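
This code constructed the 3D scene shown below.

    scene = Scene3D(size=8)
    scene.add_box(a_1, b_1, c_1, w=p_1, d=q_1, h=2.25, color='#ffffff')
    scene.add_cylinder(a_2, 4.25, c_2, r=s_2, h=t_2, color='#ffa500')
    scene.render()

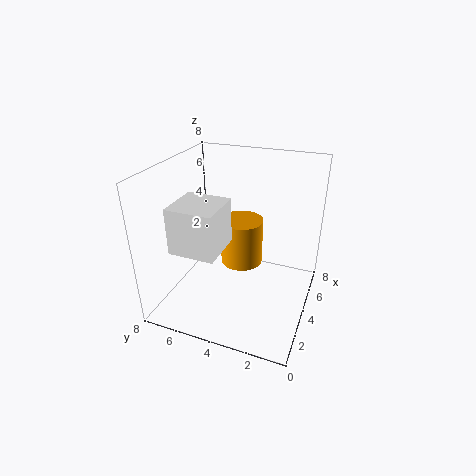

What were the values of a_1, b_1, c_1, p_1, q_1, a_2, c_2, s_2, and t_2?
a_1 = 0.25, b_1 = 3.75, c_1 = 4.75, p_1 = 2.25, q_1 = 2.25, a_2 = 5.25, c_2 = 1.75, s_2 = 1.25, t_2 = 2.75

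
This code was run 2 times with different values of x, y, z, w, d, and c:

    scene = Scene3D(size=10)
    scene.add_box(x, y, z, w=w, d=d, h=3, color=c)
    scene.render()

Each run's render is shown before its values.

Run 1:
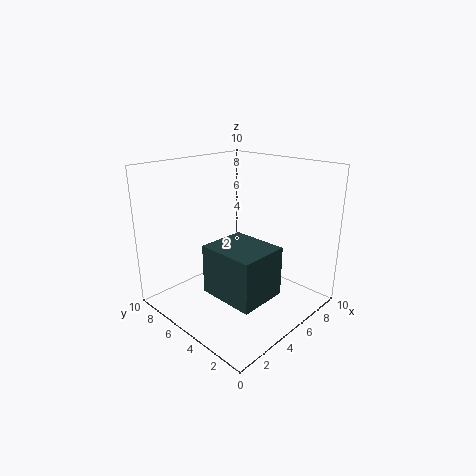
x = 1
y = 0.5
z = 3
w = 3
d = 3.5
c = 'darkslategray'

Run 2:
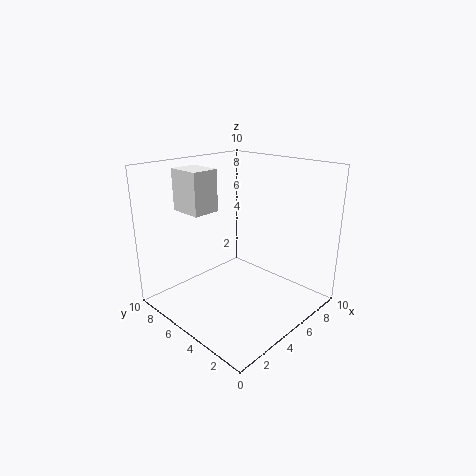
x = 3
y = 7
z = 6.5
w = 2
d = 2.5
c = 'white'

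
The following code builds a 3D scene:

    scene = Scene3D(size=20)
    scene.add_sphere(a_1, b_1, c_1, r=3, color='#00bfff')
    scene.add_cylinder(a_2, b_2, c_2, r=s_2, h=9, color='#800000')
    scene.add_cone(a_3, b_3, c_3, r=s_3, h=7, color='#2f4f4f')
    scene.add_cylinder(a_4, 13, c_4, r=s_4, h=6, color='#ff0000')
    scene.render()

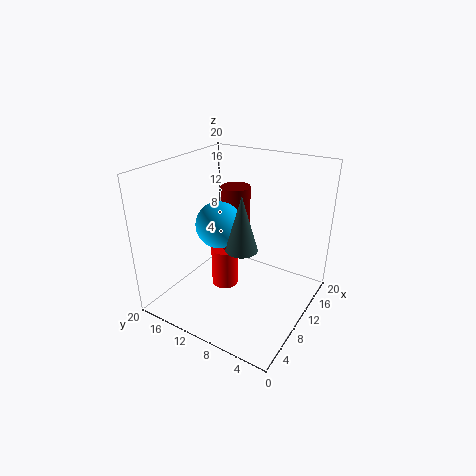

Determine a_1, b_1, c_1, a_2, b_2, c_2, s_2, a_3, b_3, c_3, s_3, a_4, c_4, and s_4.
a_1 = 7; b_1 = 11; c_1 = 13; a_2 = 11; b_2 = 11; c_2 = 8; s_2 = 2; a_3 = 6; b_3 = 7; c_3 = 11; s_3 = 2; a_4 = 11; c_4 = 1; s_4 = 2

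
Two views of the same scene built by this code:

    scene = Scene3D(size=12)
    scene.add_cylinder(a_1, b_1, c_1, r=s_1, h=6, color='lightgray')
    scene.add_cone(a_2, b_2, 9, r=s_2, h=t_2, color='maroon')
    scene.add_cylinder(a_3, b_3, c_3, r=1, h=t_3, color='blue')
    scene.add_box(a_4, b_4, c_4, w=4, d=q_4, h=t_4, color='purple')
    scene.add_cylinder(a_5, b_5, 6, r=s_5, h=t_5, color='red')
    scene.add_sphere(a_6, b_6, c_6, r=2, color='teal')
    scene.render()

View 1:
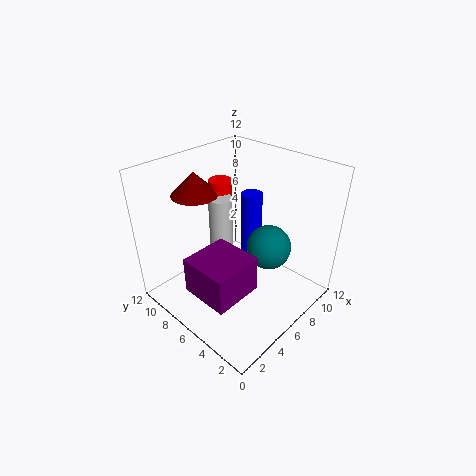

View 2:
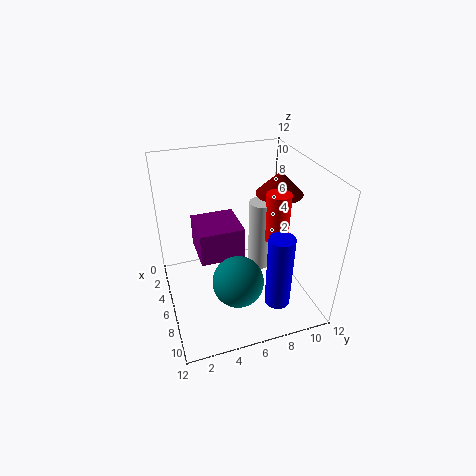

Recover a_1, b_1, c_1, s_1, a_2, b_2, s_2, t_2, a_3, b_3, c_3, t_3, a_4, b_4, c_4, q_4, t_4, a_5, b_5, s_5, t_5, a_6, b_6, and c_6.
a_1 = 6
b_1 = 8
c_1 = 3
s_1 = 1
a_2 = 5
b_2 = 10
s_2 = 2
t_2 = 2
a_3 = 10
b_3 = 8
c_3 = 2
t_3 = 6
a_4 = 1
b_4 = 3
c_4 = 3
q_4 = 4
t_4 = 3
a_5 = 7
b_5 = 9
s_5 = 1
t_5 = 4
a_6 = 9
b_6 = 5
c_6 = 4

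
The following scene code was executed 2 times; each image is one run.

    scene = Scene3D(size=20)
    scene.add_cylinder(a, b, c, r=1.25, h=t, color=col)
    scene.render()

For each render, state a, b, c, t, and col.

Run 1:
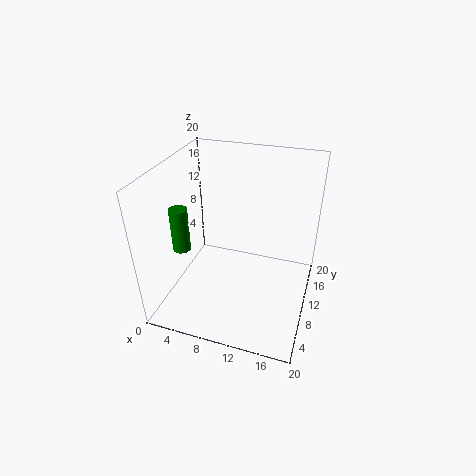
a = 2.5
b = 7.5
c = 8.25
t = 6.25
col = 'green'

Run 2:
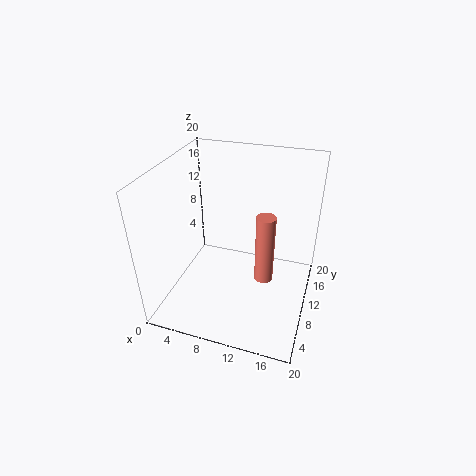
a = 14.25
b = 8.25
c = 5.5
t = 9.5
col = 'salmon'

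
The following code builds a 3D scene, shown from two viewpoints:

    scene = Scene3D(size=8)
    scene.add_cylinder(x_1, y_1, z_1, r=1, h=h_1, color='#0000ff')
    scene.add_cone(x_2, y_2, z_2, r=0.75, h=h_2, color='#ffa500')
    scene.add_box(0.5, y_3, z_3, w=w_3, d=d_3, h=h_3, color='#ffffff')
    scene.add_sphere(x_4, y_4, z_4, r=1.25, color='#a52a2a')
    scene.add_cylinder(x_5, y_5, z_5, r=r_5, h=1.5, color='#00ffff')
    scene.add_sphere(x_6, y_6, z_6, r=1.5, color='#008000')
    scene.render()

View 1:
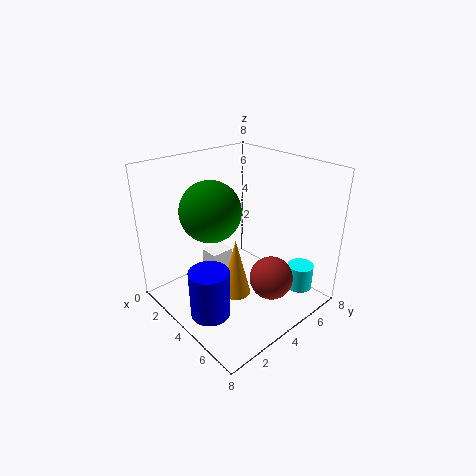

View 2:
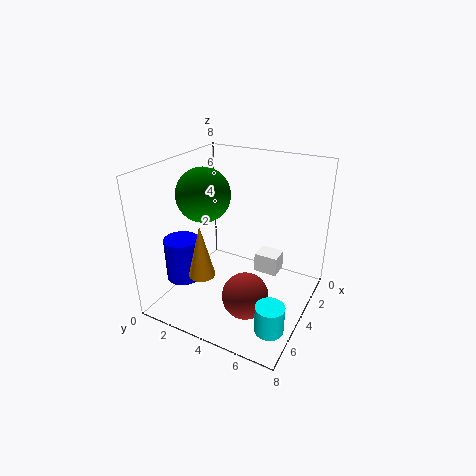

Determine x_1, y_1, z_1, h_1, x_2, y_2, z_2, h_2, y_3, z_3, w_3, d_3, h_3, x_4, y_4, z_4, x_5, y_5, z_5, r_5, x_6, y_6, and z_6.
x_1 = 5.25; y_1 = 1; z_1 = 1.25; h_1 = 2.5; x_2 = 5.5; y_2 = 2.5; z_2 = 2; h_2 = 3; y_3 = 4; z_3 = 0.5; w_3 = 1.25; d_3 = 1.5; h_3 = 1.25; x_4 = 5.5; y_4 = 5.25; z_4 = 1.5; x_5 = 6.25; y_5 = 7; z_5 = 0.5; r_5 = 0.75; x_6 = 4.25; y_6 = 2; z_6 = 6.25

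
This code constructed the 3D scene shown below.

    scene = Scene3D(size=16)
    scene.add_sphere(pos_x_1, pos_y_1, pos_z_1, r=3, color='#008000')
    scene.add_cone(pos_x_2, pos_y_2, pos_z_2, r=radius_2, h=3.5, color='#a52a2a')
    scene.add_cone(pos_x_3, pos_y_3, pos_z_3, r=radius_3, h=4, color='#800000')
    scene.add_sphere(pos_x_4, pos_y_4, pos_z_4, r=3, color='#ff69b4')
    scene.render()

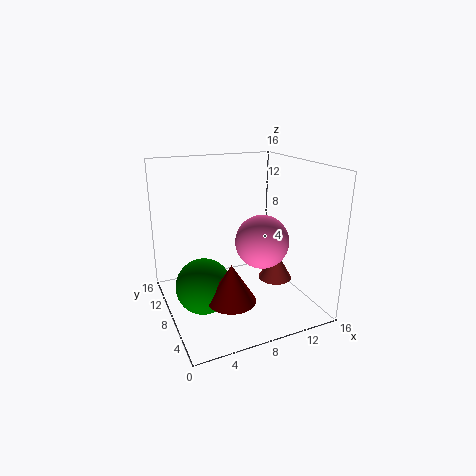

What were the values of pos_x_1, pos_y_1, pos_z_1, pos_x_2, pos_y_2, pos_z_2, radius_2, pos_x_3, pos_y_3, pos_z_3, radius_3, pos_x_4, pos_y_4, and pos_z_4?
pos_x_1 = 3.5
pos_y_1 = 7
pos_z_1 = 3.5
pos_x_2 = 13
pos_y_2 = 8
pos_z_2 = 2
radius_2 = 2
pos_x_3 = 5.5
pos_y_3 = 4
pos_z_3 = 3
radius_3 = 2.5
pos_x_4 = 10.5
pos_y_4 = 7
pos_z_4 = 7.5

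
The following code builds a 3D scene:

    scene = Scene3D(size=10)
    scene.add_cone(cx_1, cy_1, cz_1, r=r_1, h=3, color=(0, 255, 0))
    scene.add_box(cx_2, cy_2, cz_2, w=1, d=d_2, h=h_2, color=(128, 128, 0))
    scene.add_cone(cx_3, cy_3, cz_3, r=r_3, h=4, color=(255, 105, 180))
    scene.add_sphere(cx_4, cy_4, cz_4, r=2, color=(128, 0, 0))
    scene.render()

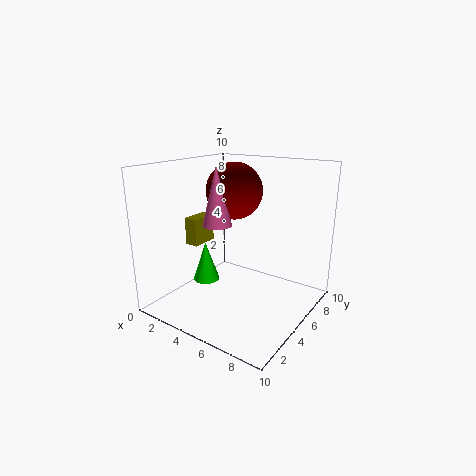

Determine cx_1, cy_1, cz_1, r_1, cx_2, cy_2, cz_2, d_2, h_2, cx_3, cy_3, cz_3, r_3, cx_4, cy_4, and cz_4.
cx_1 = 2, cy_1 = 5, cz_1 = 1, r_1 = 1, cx_2 = 1, cy_2 = 4, cz_2 = 4, d_2 = 2, h_2 = 2, cx_3 = 4, cy_3 = 4, cz_3 = 6, r_3 = 1, cx_4 = 4, cy_4 = 6, cz_4 = 8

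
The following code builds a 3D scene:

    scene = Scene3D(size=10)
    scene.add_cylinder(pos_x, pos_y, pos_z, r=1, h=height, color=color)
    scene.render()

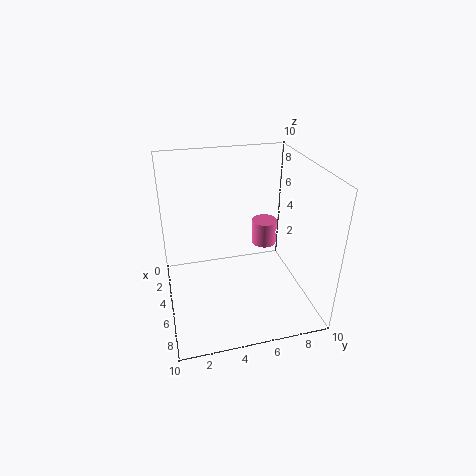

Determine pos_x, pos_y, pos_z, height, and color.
pos_x = 2; pos_y = 8; pos_z = 2.5; height = 2; color = 'hotpink'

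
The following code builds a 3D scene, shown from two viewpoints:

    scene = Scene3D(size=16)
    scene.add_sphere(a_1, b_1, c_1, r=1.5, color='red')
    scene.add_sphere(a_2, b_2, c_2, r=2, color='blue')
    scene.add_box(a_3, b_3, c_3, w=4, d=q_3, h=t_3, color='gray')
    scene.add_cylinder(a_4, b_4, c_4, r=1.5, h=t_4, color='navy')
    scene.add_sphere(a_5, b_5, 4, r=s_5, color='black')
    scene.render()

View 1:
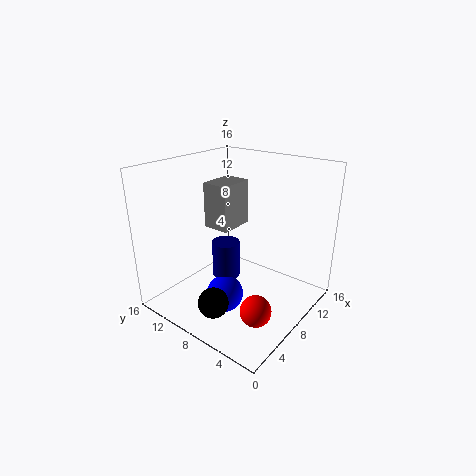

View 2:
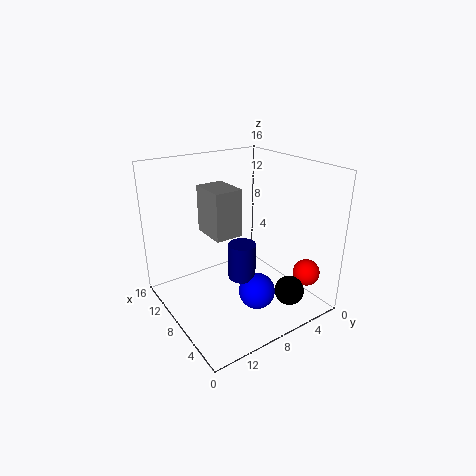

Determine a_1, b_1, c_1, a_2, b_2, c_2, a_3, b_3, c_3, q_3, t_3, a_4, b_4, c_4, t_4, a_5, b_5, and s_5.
a_1 = 3; b_1 = 2; c_1 = 4; a_2 = 5; b_2 = 7.5; c_2 = 2.5; a_3 = 6.5; b_3 = 8.5; c_3 = 9; q_3 = 3; t_3 = 5; a_4 = 6.5; b_4 = 8.5; c_4 = 4; t_4 = 4; a_5 = 1.5; b_5 = 6; s_5 = 1.5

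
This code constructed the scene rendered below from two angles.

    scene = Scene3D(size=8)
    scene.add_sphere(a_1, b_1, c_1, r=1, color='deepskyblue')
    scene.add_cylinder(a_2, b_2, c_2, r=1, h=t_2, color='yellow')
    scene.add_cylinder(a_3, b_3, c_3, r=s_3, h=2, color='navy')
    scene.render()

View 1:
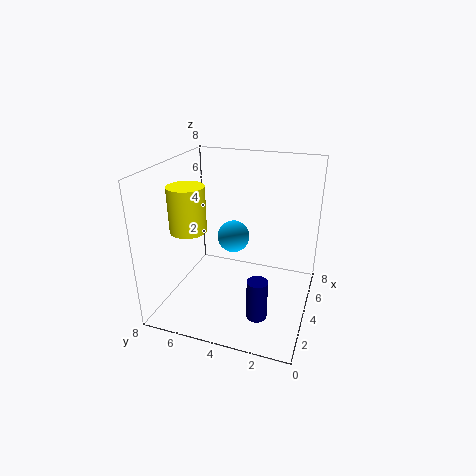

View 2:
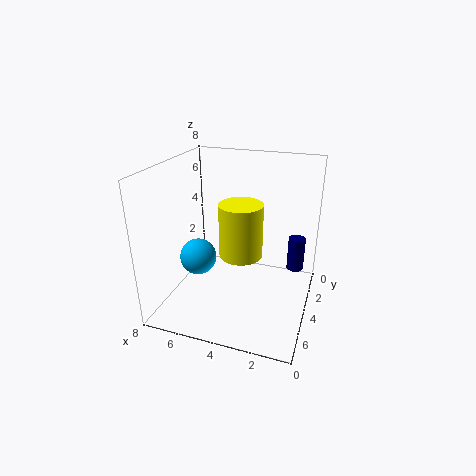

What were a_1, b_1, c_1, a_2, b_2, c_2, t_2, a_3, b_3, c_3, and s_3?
a_1 = 6
b_1 = 5
c_1 = 3
a_2 = 3
b_2 = 6.5
c_2 = 4.5
t_2 = 2.5
a_3 = 1
b_3 = 2
c_3 = 1.5
s_3 = 0.5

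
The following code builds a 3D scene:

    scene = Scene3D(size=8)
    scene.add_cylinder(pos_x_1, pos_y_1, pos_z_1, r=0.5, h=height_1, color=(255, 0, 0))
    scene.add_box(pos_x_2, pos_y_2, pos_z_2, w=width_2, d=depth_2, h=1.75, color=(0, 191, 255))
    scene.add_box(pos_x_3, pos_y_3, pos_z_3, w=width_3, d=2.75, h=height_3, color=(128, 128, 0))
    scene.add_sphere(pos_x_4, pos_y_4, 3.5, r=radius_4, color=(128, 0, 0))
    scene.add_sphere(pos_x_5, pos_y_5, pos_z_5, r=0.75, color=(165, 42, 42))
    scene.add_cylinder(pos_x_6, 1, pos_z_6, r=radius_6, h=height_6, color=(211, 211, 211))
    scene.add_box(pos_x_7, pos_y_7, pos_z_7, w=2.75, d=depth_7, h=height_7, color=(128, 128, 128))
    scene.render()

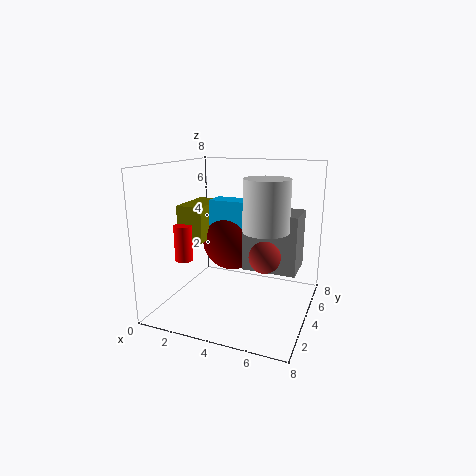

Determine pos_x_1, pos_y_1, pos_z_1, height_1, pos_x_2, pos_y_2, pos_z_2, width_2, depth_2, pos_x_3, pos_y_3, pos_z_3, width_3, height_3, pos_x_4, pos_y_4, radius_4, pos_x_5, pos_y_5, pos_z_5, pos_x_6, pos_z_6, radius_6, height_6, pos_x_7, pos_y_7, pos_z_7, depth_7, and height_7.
pos_x_1 = 1.25; pos_y_1 = 2.75; pos_z_1 = 2.75; height_1 = 2; pos_x_2 = 2.25; pos_y_2 = 4; pos_z_2 = 4.25; width_2 = 2.5; depth_2 = 1.25; pos_x_3 = 0.75; pos_y_3 = 3; pos_z_3 = 3.75; width_3 = 1.5; height_3 = 2; pos_x_4 = 3.25; pos_y_4 = 5; radius_4 = 1.75; pos_x_5 = 6.25; pos_y_5 = 1.75; pos_z_5 = 4; pos_x_6 = 6.5; pos_z_6 = 5.5; radius_6 = 1; height_6 = 2.25; pos_x_7 = 4.75; pos_y_7 = 2.75; pos_z_7 = 2.75; depth_7 = 2; height_7 = 3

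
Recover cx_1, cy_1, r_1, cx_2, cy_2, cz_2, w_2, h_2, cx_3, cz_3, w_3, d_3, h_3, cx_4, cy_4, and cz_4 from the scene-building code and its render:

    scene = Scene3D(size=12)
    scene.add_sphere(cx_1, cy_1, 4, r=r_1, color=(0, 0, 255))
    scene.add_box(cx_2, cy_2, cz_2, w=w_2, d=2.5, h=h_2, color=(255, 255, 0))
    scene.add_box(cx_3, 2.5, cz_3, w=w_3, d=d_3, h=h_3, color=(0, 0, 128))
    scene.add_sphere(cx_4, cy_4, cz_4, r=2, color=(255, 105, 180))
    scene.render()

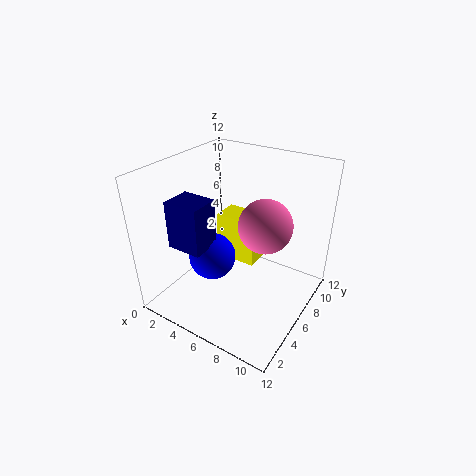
cx_1 = 4, cy_1 = 5, r_1 = 2, cx_2 = 2, cy_2 = 8.5, cz_2 = 1.5, w_2 = 4, h_2 = 4.5, cx_3 = 1.5, cz_3 = 5.5, w_3 = 3, d_3 = 2.5, h_3 = 4, cx_4 = 9, cy_4 = 5, cz_4 = 8.5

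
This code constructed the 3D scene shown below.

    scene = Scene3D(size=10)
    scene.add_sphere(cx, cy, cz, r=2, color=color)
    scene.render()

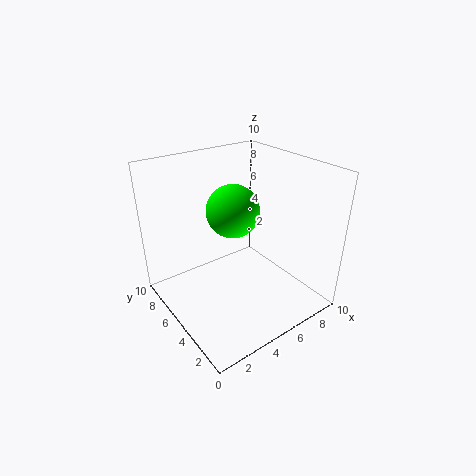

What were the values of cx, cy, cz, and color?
cx = 6
cy = 7
cz = 6
color = 'lime'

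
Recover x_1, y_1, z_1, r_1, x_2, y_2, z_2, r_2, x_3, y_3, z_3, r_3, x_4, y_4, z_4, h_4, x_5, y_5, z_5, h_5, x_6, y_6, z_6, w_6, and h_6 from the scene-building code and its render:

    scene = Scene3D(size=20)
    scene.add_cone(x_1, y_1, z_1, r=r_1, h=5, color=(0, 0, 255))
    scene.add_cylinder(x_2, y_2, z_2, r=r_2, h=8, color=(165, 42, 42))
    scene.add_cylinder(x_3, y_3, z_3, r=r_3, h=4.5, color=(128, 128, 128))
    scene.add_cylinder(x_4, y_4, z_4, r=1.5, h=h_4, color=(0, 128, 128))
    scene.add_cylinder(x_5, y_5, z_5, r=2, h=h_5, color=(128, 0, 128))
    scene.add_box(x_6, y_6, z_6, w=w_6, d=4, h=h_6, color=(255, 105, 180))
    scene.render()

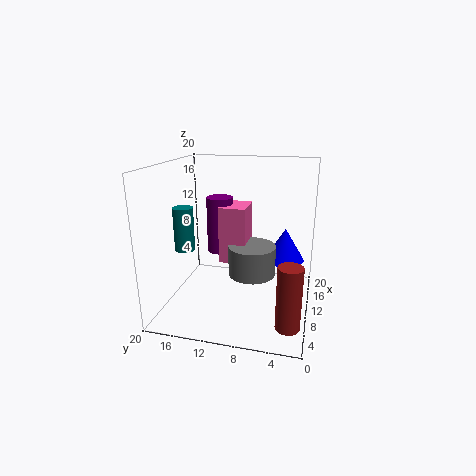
x_1 = 15.5, y_1 = 4, z_1 = 5, r_1 = 3, x_2 = 2.5, y_2 = 2, z_2 = 2, r_2 = 1.5, x_3 = 12.5, y_3 = 8.5, z_3 = 3.5, r_3 = 3.5, x_4 = 11, y_4 = 18.5, z_4 = 7, h_4 = 6.5, x_5 = 14.5, y_5 = 14, z_5 = 6, h_5 = 8.5, x_6 = 12, y_6 = 9.5, z_6 = 5, w_6 = 5, h_6 = 8.5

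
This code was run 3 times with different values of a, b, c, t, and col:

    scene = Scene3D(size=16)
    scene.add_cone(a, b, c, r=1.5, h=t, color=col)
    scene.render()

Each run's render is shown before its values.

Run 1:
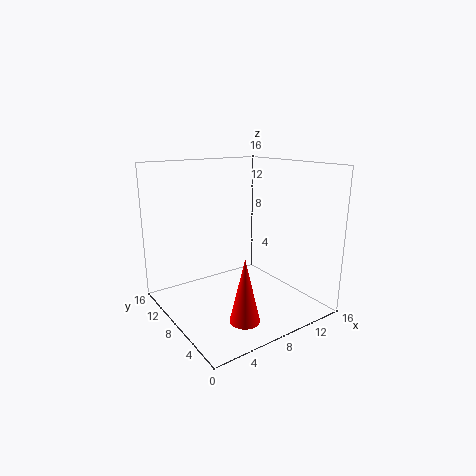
a = 5
b = 2.5
c = 1.5
t = 6.5
col = 'red'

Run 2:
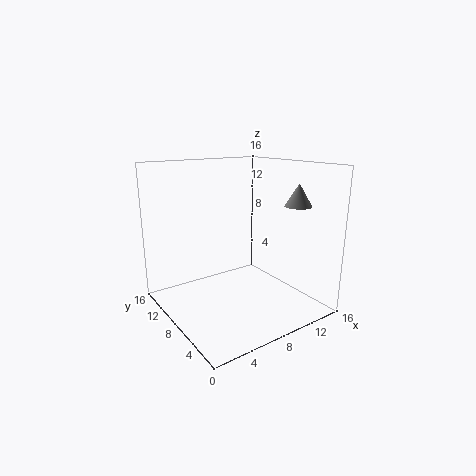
a = 13.5
b = 4.5
c = 11.5
t = 2.5
col = 'gray'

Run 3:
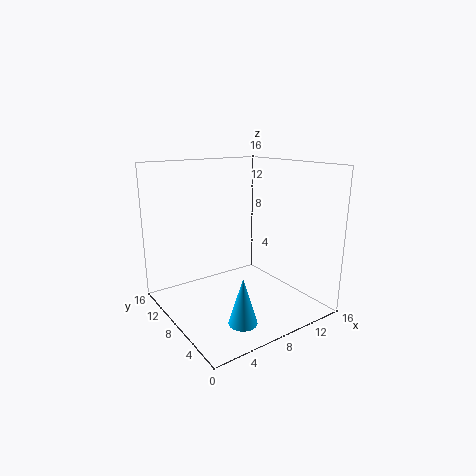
a = 5.5
b = 3.5
c = 0.5
t = 5
col = 'deepskyblue'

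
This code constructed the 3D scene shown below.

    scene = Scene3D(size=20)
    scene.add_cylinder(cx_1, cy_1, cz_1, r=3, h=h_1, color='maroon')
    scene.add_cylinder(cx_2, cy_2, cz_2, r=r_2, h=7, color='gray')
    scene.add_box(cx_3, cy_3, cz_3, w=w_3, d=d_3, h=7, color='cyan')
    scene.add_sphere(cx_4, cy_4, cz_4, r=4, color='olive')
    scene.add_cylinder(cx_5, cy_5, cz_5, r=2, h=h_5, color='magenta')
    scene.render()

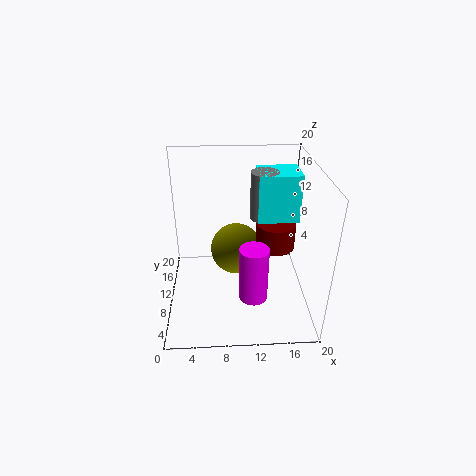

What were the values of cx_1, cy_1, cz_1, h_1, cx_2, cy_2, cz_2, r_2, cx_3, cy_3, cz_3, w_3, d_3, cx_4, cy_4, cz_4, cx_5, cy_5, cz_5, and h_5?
cx_1 = 16; cy_1 = 14; cz_1 = 6; h_1 = 4; cx_2 = 14; cy_2 = 14; cz_2 = 11; r_2 = 2; cx_3 = 13; cy_3 = 12; cz_3 = 11; w_3 = 6; d_3 = 5; cx_4 = 10; cy_4 = 15; cz_4 = 5; cx_5 = 12; cy_5 = 7; cz_5 = 2; h_5 = 8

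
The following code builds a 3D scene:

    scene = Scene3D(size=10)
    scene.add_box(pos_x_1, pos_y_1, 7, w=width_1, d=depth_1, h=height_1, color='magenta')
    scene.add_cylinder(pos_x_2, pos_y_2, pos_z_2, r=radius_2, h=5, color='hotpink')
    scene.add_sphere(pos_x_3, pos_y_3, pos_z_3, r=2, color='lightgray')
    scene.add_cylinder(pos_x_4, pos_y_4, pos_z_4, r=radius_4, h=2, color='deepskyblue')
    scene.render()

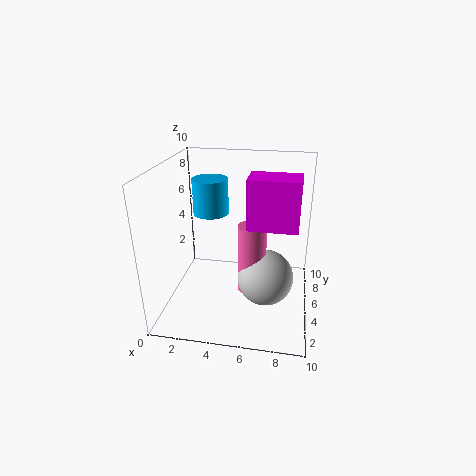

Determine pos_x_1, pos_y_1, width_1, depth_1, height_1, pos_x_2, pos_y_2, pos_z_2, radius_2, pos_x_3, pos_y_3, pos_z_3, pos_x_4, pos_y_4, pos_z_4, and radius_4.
pos_x_1 = 6
pos_y_1 = 2
width_1 = 3
depth_1 = 2
height_1 = 3
pos_x_2 = 6
pos_y_2 = 5
pos_z_2 = 1
radius_2 = 1
pos_x_3 = 7
pos_y_3 = 5
pos_z_3 = 2
pos_x_4 = 4
pos_y_4 = 2
pos_z_4 = 8
radius_4 = 1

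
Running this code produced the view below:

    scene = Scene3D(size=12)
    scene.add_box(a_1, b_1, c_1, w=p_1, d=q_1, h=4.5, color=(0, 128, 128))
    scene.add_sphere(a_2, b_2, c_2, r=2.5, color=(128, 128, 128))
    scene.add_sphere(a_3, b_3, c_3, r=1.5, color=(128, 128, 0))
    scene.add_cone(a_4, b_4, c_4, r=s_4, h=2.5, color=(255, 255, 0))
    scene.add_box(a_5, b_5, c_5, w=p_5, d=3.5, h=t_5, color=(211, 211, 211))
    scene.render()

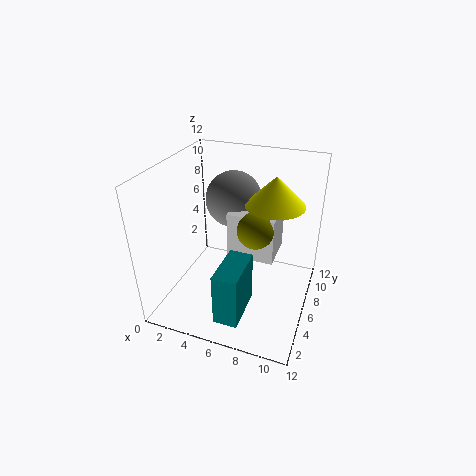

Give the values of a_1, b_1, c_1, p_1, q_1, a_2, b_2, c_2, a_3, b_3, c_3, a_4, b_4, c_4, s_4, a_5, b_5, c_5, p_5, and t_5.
a_1 = 5.5, b_1 = 1.5, c_1 = 0.5, p_1 = 2, q_1 = 4, a_2 = 4.5, b_2 = 9, c_2 = 8, a_3 = 7.5, b_3 = 6, c_3 = 7, a_4 = 8.5, b_4 = 8, c_4 = 8.5, s_4 = 2.5, a_5 = 5, b_5 = 6, c_5 = 4, p_5 = 4, t_5 = 4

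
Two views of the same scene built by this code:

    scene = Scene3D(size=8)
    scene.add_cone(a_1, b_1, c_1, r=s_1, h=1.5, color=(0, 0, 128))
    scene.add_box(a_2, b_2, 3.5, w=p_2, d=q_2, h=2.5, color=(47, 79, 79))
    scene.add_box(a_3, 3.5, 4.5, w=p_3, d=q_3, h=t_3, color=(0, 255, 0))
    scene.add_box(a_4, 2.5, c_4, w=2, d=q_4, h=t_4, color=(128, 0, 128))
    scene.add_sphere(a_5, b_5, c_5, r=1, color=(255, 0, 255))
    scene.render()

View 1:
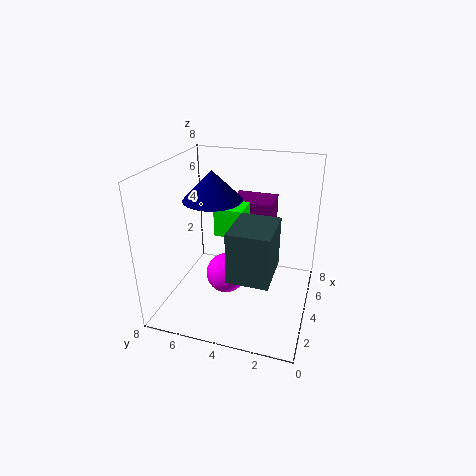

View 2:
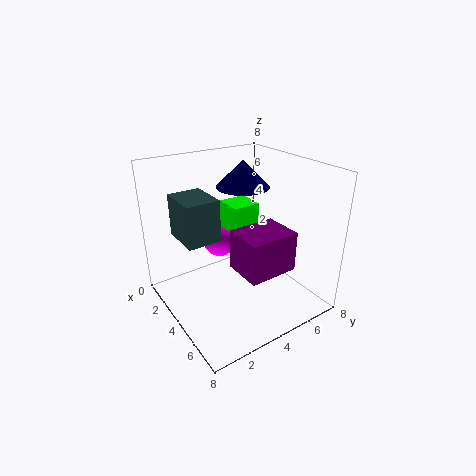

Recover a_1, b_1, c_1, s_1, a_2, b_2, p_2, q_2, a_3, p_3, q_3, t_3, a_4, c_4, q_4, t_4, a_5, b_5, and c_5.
a_1 = 3
b_1 = 5
c_1 = 6.5
s_1 = 1.5
a_2 = 0.5
b_2 = 1.5
p_2 = 2.5
q_2 = 2
a_3 = 3
p_3 = 1.5
q_3 = 1.5
t_3 = 1.5
a_4 = 5.5
c_4 = 3.5
q_4 = 2.5
t_4 = 2
a_5 = 2
b_5 = 4
c_5 = 3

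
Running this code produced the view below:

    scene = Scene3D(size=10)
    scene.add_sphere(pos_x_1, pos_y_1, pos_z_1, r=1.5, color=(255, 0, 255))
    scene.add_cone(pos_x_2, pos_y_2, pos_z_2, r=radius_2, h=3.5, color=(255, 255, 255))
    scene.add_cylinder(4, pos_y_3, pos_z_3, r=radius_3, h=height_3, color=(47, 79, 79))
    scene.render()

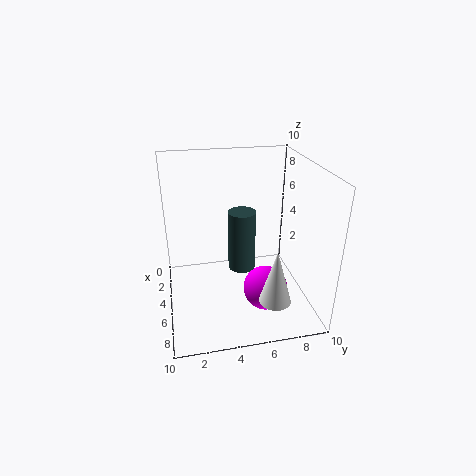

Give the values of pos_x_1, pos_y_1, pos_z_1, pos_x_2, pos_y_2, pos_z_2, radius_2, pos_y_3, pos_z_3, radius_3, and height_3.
pos_x_1 = 7; pos_y_1 = 6.5; pos_z_1 = 2; pos_x_2 = 9; pos_y_2 = 6.5; pos_z_2 = 2.5; radius_2 = 1; pos_y_3 = 5.5; pos_z_3 = 2; radius_3 = 1; height_3 = 4.5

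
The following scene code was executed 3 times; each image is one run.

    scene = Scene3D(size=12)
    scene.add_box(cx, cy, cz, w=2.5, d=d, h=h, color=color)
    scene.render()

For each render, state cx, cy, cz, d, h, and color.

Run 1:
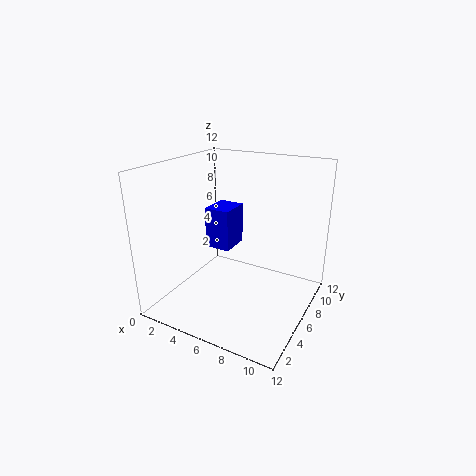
cx = 1
cy = 8.5
cz = 3
d = 3
h = 4
color = 'blue'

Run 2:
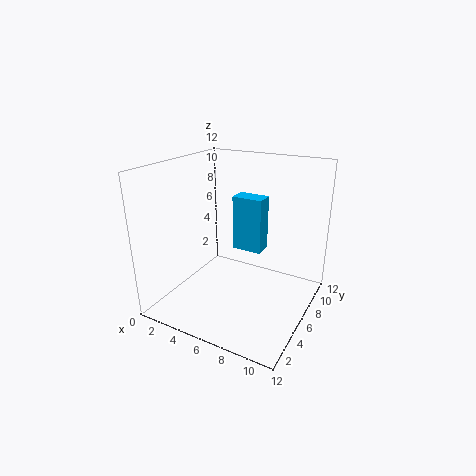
cx = 5.5
cy = 6
cz = 5
d = 1.5
h = 4.5
color = 'deepskyblue'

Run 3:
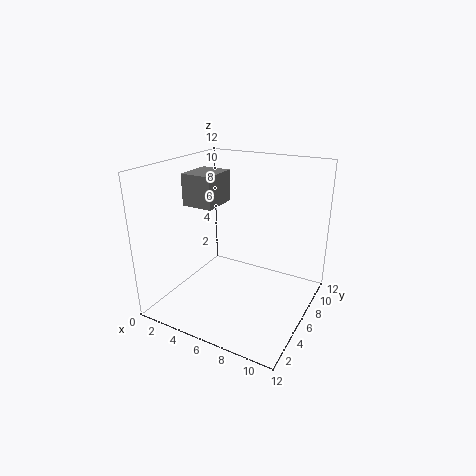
cx = 2.5
cy = 3.5
cz = 9
d = 3
h = 2.5
color = 'gray'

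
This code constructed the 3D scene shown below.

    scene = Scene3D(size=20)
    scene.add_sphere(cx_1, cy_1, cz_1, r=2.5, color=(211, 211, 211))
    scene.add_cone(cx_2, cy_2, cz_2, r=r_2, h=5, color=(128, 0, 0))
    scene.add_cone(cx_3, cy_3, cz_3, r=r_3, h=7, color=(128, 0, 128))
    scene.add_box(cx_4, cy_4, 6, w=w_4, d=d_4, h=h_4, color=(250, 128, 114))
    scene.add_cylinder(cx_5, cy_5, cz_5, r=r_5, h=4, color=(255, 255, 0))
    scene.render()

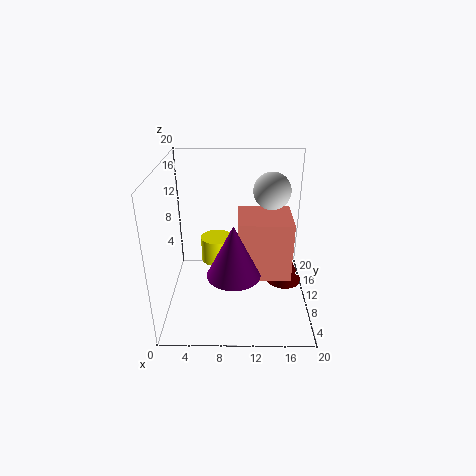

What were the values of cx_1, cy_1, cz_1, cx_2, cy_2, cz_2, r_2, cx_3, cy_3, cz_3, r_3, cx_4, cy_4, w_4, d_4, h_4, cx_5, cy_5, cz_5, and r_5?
cx_1 = 14.5, cy_1 = 11, cz_1 = 16.5, cx_2 = 16.5, cy_2 = 9, cz_2 = 4, r_2 = 2.5, cx_3 = 9.5, cy_3 = 5.5, cz_3 = 7, r_3 = 3.5, cx_4 = 10, cy_4 = 5.5, w_4 = 7, d_4 = 6.5, h_4 = 8, cx_5 = 6.5, cy_5 = 16, cz_5 = 3, r_5 = 2.5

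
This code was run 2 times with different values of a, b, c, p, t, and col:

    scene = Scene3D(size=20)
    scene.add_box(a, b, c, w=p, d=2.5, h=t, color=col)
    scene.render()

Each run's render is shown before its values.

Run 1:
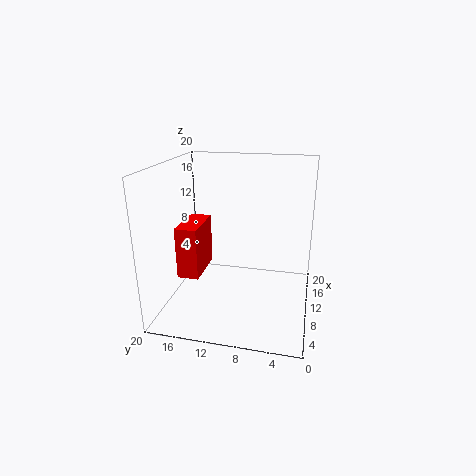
a = 0.5
b = 12.5
c = 8.5
p = 5.5
t = 6
col = 'red'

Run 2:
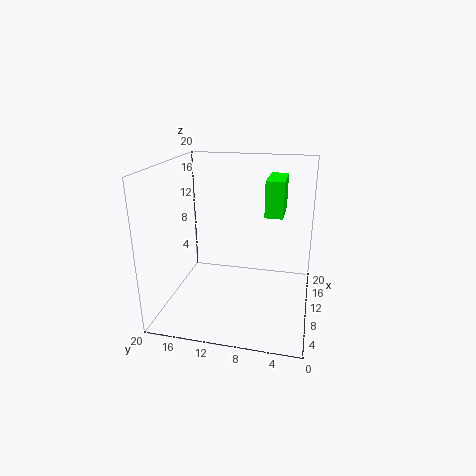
a = 10.5
b = 4
c = 13
p = 6
t = 5
col = 'lime'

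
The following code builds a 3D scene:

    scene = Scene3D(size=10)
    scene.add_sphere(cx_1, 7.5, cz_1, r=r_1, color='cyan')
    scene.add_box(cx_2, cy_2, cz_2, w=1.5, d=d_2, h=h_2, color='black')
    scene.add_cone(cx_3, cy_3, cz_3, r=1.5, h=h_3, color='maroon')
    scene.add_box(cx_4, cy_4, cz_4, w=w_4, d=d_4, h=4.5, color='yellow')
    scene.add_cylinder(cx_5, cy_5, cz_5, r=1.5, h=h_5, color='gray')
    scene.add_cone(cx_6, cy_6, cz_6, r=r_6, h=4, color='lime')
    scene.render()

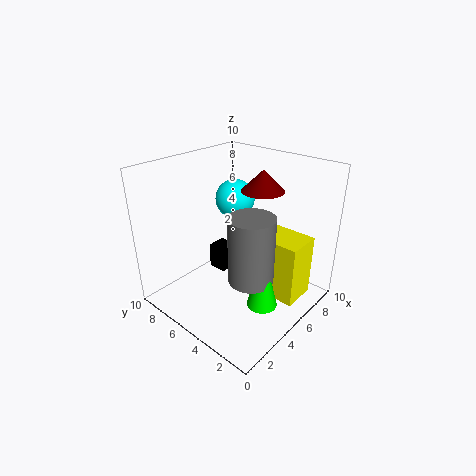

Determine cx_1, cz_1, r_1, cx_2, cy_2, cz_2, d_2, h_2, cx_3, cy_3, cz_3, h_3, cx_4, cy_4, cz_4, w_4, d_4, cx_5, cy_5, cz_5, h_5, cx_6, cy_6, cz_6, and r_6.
cx_1 = 7.5
cz_1 = 6.5
r_1 = 1.5
cx_2 = 6
cy_2 = 7.5
cz_2 = 0.5
d_2 = 1.5
h_2 = 2
cx_3 = 7
cy_3 = 4.5
cz_3 = 8
h_3 = 1.5
cx_4 = 6
cy_4 = 1
cz_4 = 0.5
w_4 = 2.5
d_4 = 3.5
cx_5 = 4
cy_5 = 3
cz_5 = 3
h_5 = 4.5
cx_6 = 4
cy_6 = 2
cz_6 = 1.5
r_6 = 1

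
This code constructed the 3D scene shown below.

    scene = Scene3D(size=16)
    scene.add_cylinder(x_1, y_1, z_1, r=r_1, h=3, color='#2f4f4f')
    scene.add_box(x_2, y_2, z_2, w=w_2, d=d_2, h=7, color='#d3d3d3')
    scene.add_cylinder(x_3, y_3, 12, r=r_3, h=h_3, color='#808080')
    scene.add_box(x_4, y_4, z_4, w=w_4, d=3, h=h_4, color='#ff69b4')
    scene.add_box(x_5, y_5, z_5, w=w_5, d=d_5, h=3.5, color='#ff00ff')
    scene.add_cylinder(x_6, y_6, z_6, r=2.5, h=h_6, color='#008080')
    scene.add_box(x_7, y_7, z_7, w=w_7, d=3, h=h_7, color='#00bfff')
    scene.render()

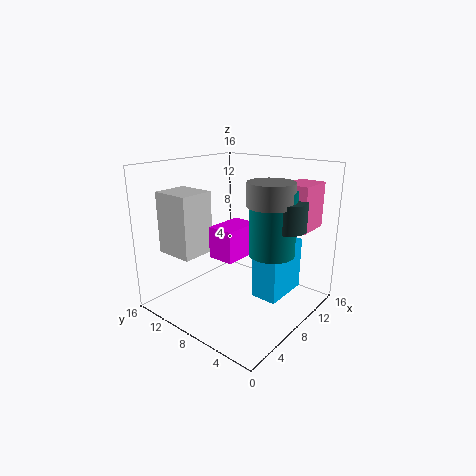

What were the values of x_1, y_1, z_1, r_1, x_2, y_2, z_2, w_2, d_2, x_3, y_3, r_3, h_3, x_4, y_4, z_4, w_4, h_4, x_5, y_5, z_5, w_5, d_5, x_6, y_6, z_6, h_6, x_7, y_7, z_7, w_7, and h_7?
x_1 = 10, y_1 = 3, z_1 = 9.5, r_1 = 2, x_2 = 3, y_2 = 11, z_2 = 6, w_2 = 4, d_2 = 4.5, x_3 = 9, y_3 = 4.5, r_3 = 2.5, h_3 = 2.5, x_4 = 11, y_4 = 1.5, z_4 = 9, w_4 = 4, h_4 = 5, x_5 = 5.5, y_5 = 7, z_5 = 6, w_5 = 4.5, d_5 = 3, x_6 = 9.5, y_6 = 4.5, z_6 = 6.5, h_6 = 7, x_7 = 8, y_7 = 3, z_7 = 1.5, w_7 = 5.5, h_7 = 6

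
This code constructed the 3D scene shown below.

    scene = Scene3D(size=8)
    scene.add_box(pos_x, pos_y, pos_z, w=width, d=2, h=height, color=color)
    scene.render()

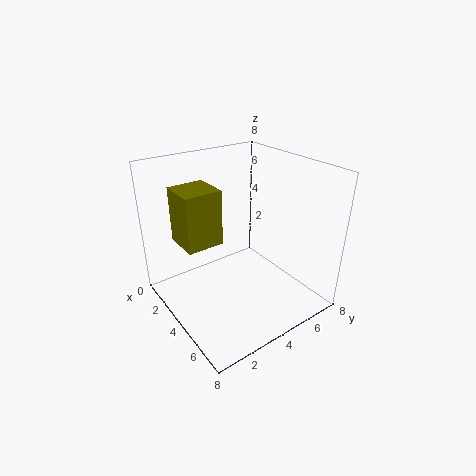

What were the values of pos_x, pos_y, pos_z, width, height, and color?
pos_x = 2; pos_y = 1; pos_z = 4; width = 2; height = 3; color = 'olive'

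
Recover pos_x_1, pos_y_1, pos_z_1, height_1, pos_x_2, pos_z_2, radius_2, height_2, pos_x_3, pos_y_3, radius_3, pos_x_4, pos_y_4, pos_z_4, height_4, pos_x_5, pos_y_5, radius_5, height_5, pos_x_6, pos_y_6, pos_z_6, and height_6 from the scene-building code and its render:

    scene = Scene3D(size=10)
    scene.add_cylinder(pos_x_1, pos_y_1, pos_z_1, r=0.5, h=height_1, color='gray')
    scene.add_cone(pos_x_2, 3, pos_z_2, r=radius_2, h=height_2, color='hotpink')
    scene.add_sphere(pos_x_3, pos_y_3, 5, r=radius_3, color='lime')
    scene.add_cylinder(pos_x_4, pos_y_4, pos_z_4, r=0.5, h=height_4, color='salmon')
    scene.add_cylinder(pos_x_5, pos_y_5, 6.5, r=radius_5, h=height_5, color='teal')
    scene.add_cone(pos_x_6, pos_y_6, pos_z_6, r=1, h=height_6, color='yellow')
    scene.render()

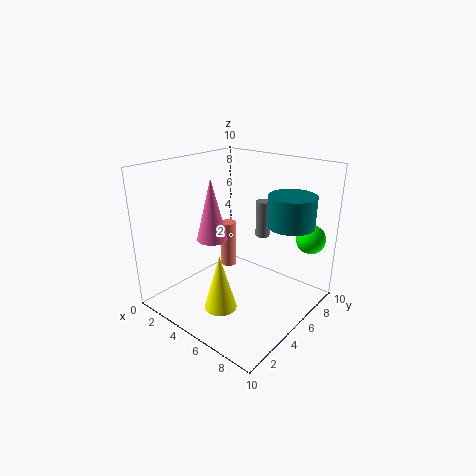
pos_x_1 = 6
pos_y_1 = 6.5
pos_z_1 = 5
height_1 = 2.5
pos_x_2 = 4.5
pos_z_2 = 5.5
radius_2 = 1
height_2 = 4
pos_x_3 = 9
pos_y_3 = 8
radius_3 = 1
pos_x_4 = 5
pos_y_4 = 4
pos_z_4 = 3.5
height_4 = 3
pos_x_5 = 8.5
pos_y_5 = 6
radius_5 = 1.5
height_5 = 2
pos_x_6 = 6.5
pos_y_6 = 1.5
pos_z_6 = 2
height_6 = 3.5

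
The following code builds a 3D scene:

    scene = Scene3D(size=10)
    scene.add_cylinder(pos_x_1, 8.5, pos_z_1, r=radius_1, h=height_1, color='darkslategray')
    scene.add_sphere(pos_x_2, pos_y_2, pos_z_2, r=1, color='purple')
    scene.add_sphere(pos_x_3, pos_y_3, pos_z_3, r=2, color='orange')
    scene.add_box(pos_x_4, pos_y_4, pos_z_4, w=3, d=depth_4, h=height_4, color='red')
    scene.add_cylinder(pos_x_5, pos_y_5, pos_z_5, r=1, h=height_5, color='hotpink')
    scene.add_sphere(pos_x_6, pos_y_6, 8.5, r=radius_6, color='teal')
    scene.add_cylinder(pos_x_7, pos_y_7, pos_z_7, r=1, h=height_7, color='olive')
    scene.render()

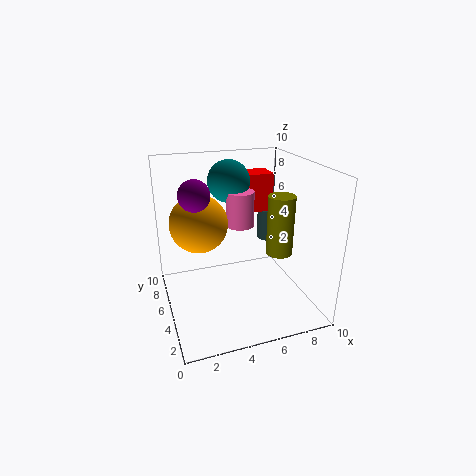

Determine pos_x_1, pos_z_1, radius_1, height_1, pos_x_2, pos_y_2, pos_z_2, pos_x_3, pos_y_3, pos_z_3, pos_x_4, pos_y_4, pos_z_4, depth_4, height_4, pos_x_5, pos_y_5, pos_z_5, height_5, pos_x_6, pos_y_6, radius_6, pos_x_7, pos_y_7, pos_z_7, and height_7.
pos_x_1 = 9, pos_z_1 = 3, radius_1 = 1, height_1 = 2.5, pos_x_2 = 2, pos_y_2 = 4.5, pos_z_2 = 8.5, pos_x_3 = 2.5, pos_y_3 = 6, pos_z_3 = 6, pos_x_4 = 6, pos_y_4 = 8, pos_z_4 = 5.5, depth_4 = 2, height_4 = 3, pos_x_5 = 5.5, pos_y_5 = 6, pos_z_5 = 5.5, height_5 = 2.5, pos_x_6 = 5, pos_y_6 = 7, radius_6 = 1.5, pos_x_7 = 8.5, pos_y_7 = 5.5, pos_z_7 = 3, height_7 = 4.5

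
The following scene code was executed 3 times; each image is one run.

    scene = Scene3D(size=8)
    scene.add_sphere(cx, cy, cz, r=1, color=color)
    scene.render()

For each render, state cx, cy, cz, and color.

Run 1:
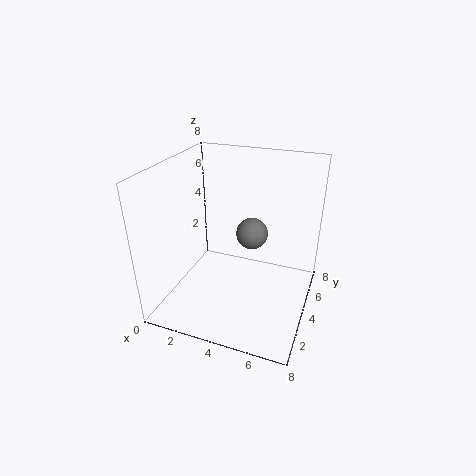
cx = 4, cy = 6.5, cz = 3, color = 'gray'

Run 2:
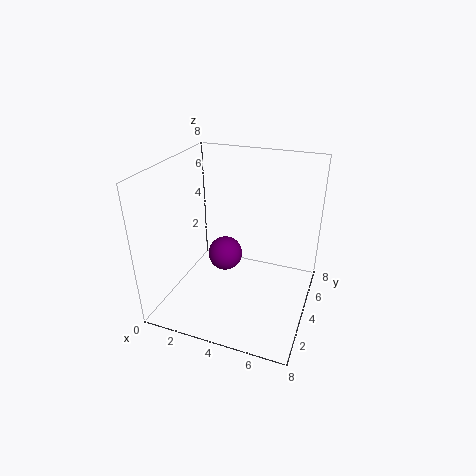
cx = 3, cy = 4.5, cz = 2.5, color = 'purple'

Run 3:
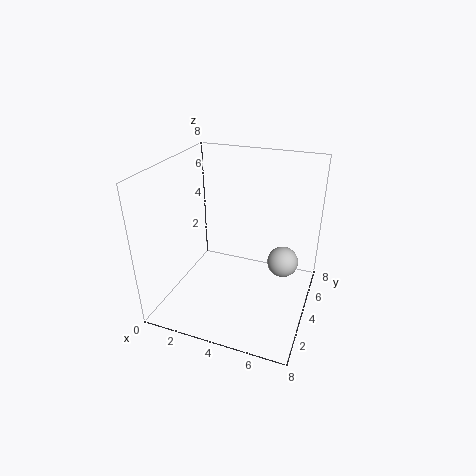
cx = 6, cy = 7, cz = 1, color = 'lightgray'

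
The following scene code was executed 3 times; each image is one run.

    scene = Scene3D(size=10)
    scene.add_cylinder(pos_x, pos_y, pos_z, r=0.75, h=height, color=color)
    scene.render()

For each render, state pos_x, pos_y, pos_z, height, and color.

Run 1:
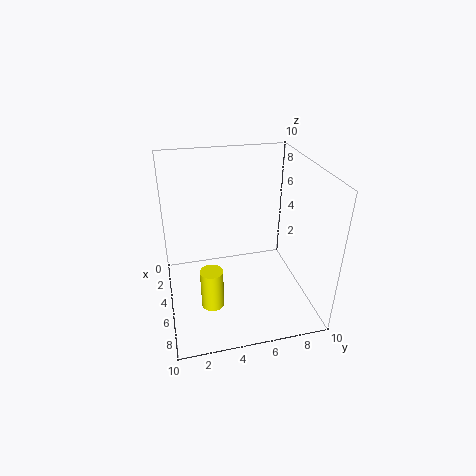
pos_x = 7, pos_y = 2.75, pos_z = 1.25, height = 2.75, color = 'yellow'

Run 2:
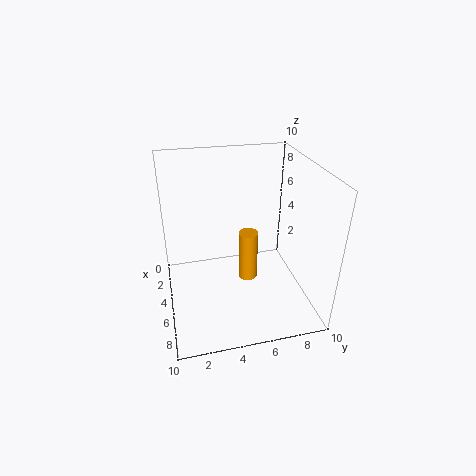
pos_x = 3.25, pos_y = 6.25, pos_z = 0.25, height = 4, color = 'orange'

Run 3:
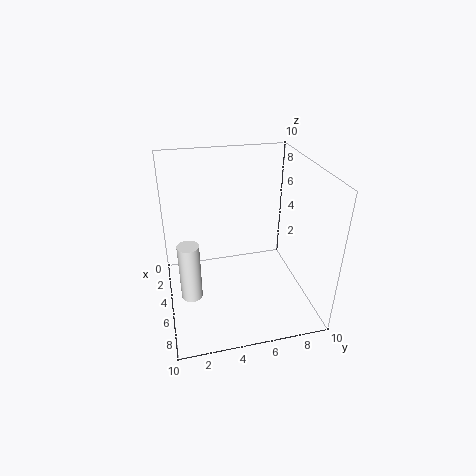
pos_x = 5.25, pos_y = 1.5, pos_z = 0.75, height = 4.25, color = 'white'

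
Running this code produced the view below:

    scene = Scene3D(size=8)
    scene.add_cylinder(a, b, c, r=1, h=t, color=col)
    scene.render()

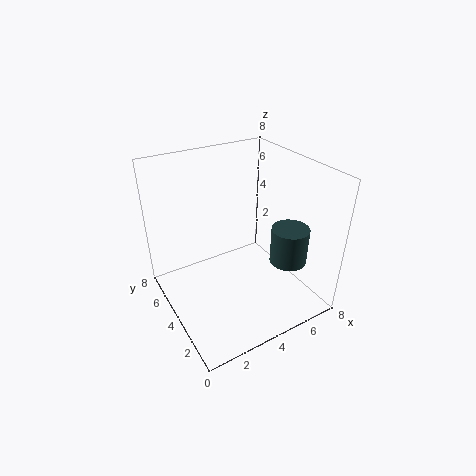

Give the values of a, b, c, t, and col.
a = 6; b = 2; c = 3; t = 2; col = 'darkslategray'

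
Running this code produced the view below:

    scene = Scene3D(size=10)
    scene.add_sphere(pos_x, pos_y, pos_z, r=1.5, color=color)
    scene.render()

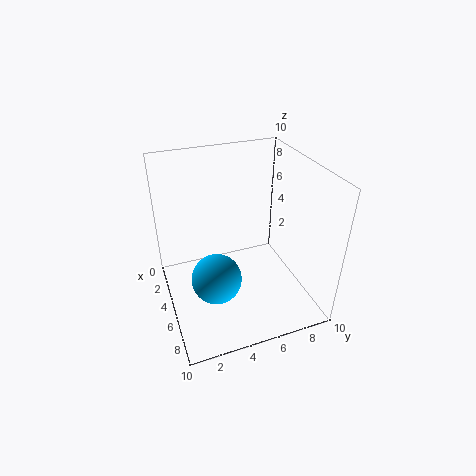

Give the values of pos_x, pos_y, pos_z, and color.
pos_x = 8
pos_y = 2.5
pos_z = 4.5
color = 'deepskyblue'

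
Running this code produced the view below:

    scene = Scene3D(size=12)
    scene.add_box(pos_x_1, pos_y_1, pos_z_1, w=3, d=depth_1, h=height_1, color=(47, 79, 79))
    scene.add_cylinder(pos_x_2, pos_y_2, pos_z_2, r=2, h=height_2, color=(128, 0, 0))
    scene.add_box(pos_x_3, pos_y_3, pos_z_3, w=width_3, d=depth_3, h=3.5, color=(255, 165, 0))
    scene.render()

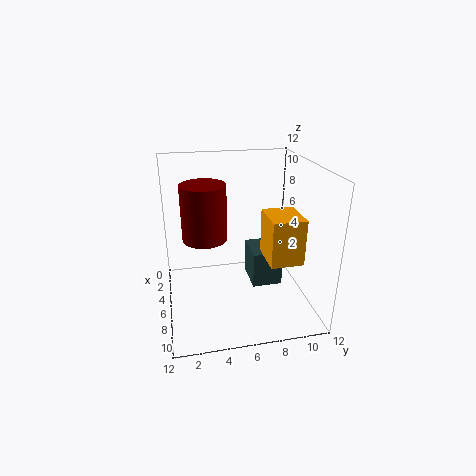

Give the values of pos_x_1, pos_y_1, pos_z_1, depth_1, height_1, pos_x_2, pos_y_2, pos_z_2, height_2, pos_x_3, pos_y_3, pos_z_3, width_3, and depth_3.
pos_x_1 = 4.5
pos_y_1 = 7
pos_z_1 = 2
depth_1 = 2.5
height_1 = 3
pos_x_2 = 3.5
pos_y_2 = 3.5
pos_z_2 = 5
height_2 = 5
pos_x_3 = 7.5
pos_y_3 = 7.5
pos_z_3 = 5.5
width_3 = 3
depth_3 = 2.5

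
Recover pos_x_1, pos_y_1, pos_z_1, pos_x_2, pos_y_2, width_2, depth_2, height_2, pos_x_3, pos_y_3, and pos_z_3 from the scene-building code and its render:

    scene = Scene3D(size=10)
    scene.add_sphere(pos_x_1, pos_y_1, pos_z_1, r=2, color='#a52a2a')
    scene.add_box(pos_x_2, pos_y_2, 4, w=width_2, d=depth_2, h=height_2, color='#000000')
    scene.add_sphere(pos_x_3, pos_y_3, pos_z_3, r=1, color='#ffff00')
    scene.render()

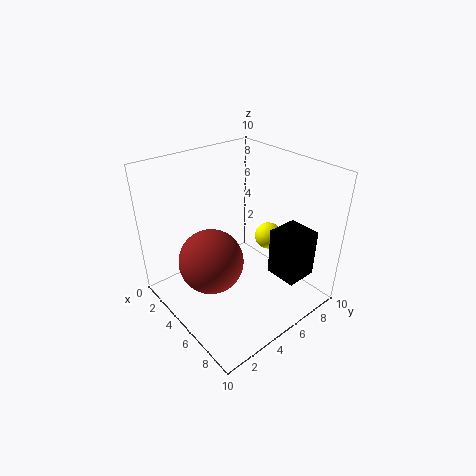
pos_x_1 = 6, pos_y_1 = 2, pos_z_1 = 5, pos_x_2 = 8, pos_y_2 = 5, width_2 = 2, depth_2 = 2, height_2 = 3, pos_x_3 = 5, pos_y_3 = 8, pos_z_3 = 4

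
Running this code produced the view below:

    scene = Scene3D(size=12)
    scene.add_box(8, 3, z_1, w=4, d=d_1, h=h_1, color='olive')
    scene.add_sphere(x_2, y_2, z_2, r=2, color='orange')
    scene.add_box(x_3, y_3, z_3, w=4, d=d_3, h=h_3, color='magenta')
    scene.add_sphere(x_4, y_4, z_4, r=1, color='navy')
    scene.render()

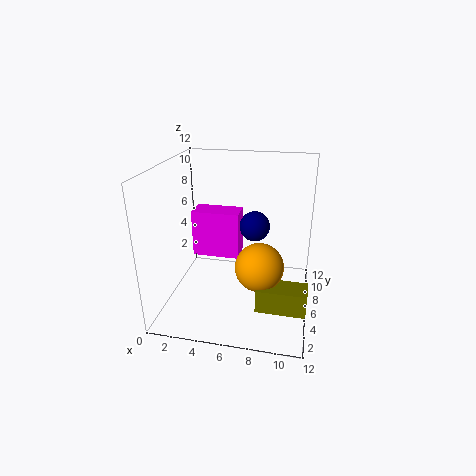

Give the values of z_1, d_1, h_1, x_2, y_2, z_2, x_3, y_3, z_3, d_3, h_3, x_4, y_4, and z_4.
z_1 = 1; d_1 = 2; h_1 = 2; x_2 = 8; y_2 = 5; z_2 = 4; x_3 = 2; y_3 = 6; z_3 = 4; d_3 = 2; h_3 = 4; x_4 = 8; y_4 = 2; z_4 = 9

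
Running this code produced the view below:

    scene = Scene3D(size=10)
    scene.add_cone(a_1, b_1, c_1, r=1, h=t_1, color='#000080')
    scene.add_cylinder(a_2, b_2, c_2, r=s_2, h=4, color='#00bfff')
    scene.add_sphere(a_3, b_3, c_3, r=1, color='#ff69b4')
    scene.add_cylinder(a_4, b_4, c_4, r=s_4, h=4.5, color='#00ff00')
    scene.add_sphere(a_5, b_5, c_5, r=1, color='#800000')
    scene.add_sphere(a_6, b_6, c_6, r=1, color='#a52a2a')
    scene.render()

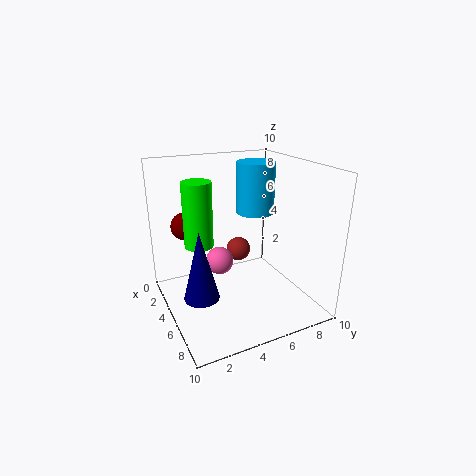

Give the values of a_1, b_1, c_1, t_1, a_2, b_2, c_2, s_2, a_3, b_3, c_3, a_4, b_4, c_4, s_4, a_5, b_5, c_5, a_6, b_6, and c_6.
a_1 = 8.5
b_1 = 1
c_1 = 3.5
t_1 = 4
a_2 = 2
b_2 = 8
c_2 = 5.5
s_2 = 1.5
a_3 = 4
b_3 = 4
c_3 = 3
a_4 = 4
b_4 = 2.5
c_4 = 4.5
s_4 = 1
a_5 = 2.5
b_5 = 2
c_5 = 5.5
a_6 = 1
b_6 = 7
c_6 = 2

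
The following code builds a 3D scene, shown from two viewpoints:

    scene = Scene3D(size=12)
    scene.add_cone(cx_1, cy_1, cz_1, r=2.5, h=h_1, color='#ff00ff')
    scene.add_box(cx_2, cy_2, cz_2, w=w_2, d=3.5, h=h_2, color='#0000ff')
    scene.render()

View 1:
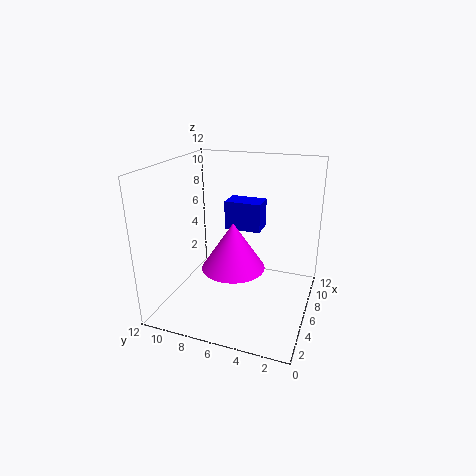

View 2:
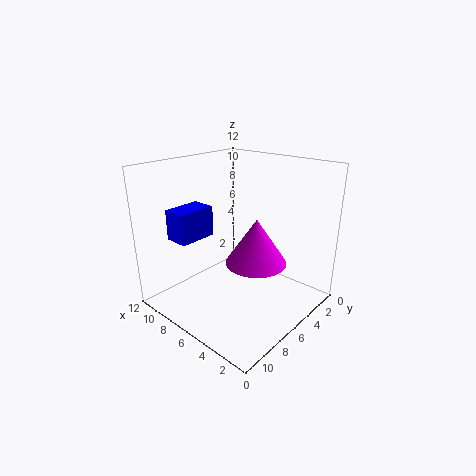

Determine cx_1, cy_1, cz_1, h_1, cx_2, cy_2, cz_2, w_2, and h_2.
cx_1 = 4.25, cy_1 = 5.75, cz_1 = 4.25, h_1 = 3.75, cx_2 = 9.75, cy_2 = 5.25, cz_2 = 5, w_2 = 2.25, h_2 = 2.75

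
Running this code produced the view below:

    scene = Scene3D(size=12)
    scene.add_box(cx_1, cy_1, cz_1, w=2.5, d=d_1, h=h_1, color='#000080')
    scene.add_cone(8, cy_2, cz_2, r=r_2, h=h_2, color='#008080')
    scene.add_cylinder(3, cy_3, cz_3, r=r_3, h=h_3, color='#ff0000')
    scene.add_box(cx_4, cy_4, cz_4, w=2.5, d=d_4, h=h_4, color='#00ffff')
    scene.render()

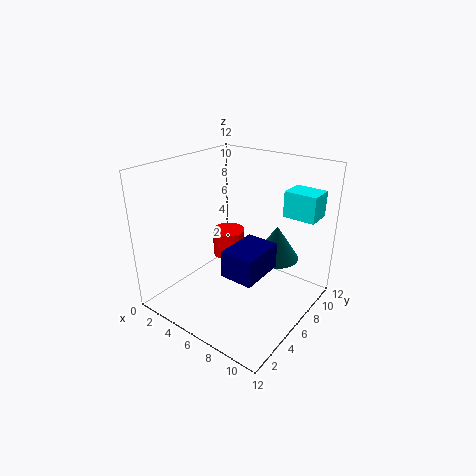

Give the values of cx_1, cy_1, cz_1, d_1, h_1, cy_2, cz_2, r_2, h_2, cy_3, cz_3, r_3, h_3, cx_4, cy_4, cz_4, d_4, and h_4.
cx_1 = 7.5, cy_1 = 2, cz_1 = 5, d_1 = 3.5, h_1 = 2, cy_2 = 9, cz_2 = 3.5, r_2 = 2, h_2 = 3, cy_3 = 8.5, cz_3 = 2.5, r_3 = 1.5, h_3 = 2.5, cx_4 = 9.5, cy_4 = 7, cz_4 = 8.5, d_4 = 2, h_4 = 2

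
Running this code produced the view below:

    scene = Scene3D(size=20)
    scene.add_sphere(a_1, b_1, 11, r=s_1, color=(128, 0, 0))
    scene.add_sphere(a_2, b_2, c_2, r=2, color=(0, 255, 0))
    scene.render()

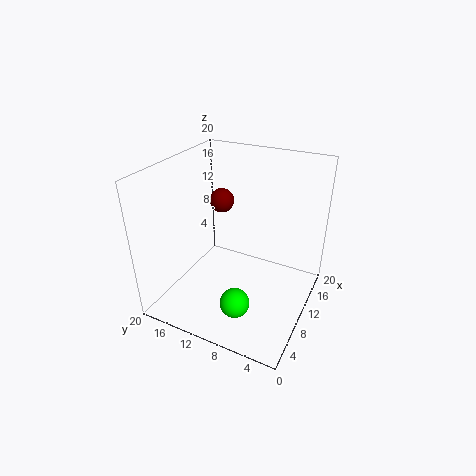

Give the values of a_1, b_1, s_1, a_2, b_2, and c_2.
a_1 = 18
b_1 = 17
s_1 = 2
a_2 = 5
b_2 = 8
c_2 = 3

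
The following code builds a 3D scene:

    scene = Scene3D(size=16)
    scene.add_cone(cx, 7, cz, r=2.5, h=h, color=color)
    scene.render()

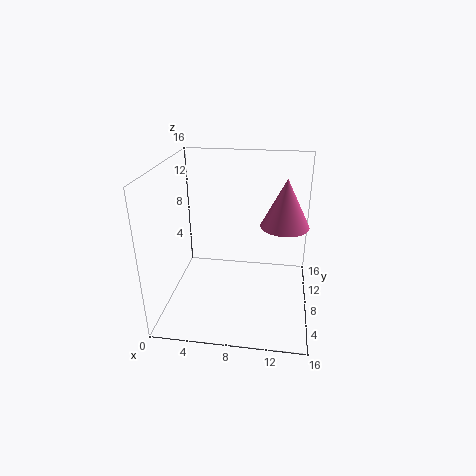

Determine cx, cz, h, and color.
cx = 13
cz = 10.25
h = 5
color = 'hotpink'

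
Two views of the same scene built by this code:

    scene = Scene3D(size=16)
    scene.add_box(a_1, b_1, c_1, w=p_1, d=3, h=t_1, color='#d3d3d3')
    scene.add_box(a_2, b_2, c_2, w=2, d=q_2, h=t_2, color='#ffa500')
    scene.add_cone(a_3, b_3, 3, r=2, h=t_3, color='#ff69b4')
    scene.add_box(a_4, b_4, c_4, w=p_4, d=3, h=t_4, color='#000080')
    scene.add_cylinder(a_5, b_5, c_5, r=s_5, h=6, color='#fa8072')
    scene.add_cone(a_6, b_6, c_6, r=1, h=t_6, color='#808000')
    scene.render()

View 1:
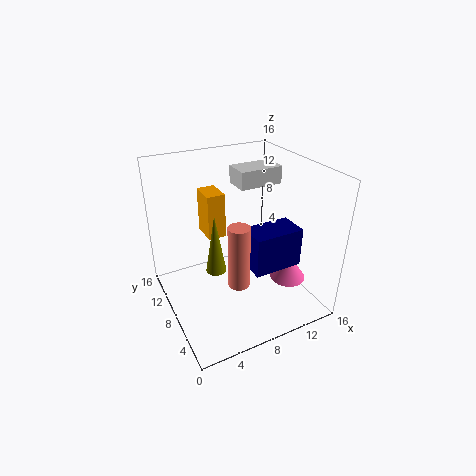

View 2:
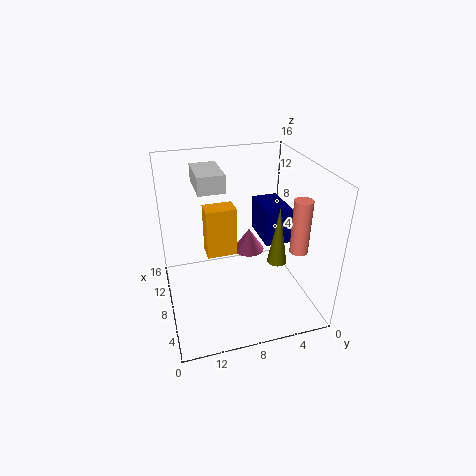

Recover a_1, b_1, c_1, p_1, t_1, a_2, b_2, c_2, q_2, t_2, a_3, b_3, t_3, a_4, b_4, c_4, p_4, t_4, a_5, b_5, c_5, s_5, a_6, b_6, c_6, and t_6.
a_1 = 9; b_1 = 9; c_1 = 13; p_1 = 5; t_1 = 2; a_2 = 5; b_2 = 9; c_2 = 8; q_2 = 3; t_2 = 5; a_3 = 13; b_3 = 5; t_3 = 3; a_4 = 7; b_4 = 2; c_4 = 7; p_4 = 5; t_4 = 4; a_5 = 5; b_5 = 2; c_5 = 7; s_5 = 1; a_6 = 4; b_6 = 5; c_6 = 7; t_6 = 6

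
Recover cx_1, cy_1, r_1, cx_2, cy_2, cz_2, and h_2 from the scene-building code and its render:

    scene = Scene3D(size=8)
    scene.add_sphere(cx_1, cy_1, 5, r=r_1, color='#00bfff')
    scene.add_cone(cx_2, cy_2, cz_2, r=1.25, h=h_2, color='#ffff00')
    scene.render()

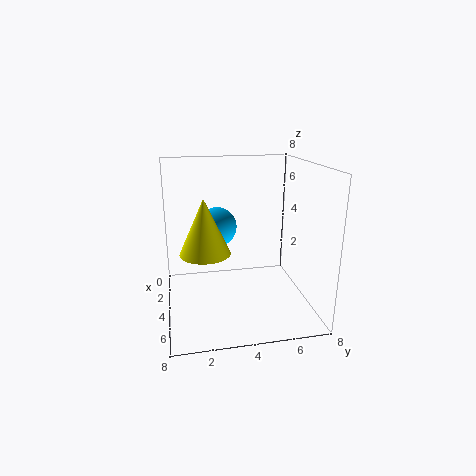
cx_1 = 4.75; cy_1 = 2.75; r_1 = 1; cx_2 = 5.75; cy_2 = 2; cz_2 = 4; h_2 = 2.75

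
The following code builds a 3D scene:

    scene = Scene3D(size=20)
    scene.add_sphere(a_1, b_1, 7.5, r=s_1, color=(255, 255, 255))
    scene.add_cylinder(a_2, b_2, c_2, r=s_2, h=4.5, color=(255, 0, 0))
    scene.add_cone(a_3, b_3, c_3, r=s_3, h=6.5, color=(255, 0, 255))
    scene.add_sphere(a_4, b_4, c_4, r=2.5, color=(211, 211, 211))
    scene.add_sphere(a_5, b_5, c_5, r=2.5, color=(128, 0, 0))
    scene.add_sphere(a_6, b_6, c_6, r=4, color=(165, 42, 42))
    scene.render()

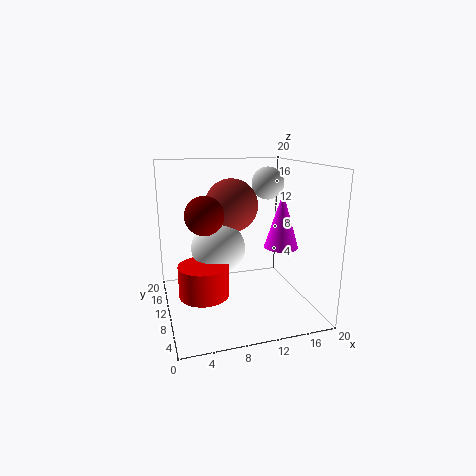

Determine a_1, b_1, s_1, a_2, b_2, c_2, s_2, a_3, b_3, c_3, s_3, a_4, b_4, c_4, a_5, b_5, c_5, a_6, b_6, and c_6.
a_1 = 8
b_1 = 13.5
s_1 = 4
a_2 = 5
b_2 = 10
c_2 = 2
s_2 = 3.5
a_3 = 13
b_3 = 2.5
c_3 = 11
s_3 = 2
a_4 = 16.5
b_4 = 15.5
c_4 = 16.5
a_5 = 5
b_5 = 8
c_5 = 14
a_6 = 10.5
b_6 = 15
c_6 = 13.5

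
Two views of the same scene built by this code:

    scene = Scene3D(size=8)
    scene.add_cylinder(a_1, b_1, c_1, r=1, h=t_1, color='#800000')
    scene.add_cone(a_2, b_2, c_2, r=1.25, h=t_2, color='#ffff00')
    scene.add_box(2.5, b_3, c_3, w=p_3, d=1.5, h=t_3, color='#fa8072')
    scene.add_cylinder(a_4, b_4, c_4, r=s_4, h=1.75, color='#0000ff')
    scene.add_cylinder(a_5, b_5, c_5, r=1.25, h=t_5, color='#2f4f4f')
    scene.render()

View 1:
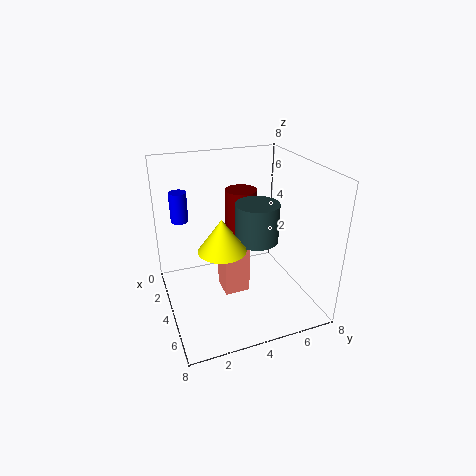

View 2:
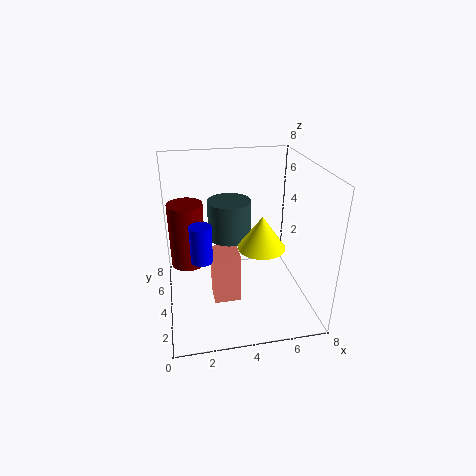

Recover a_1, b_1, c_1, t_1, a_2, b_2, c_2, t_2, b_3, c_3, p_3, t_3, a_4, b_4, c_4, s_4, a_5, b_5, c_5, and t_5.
a_1 = 1.25
b_1 = 5.25
c_1 = 2
t_1 = 3.75
a_2 = 5
b_2 = 2.75
c_2 = 4
t_2 = 1.75
b_3 = 3.25
c_3 = 0.25
p_3 = 1.5
t_3 = 3
a_4 = 1.75
b_4 = 1.25
c_4 = 4.5
s_4 = 0.5
a_5 = 3.75
b_5 = 5.25
c_5 = 3.5
t_5 = 2.25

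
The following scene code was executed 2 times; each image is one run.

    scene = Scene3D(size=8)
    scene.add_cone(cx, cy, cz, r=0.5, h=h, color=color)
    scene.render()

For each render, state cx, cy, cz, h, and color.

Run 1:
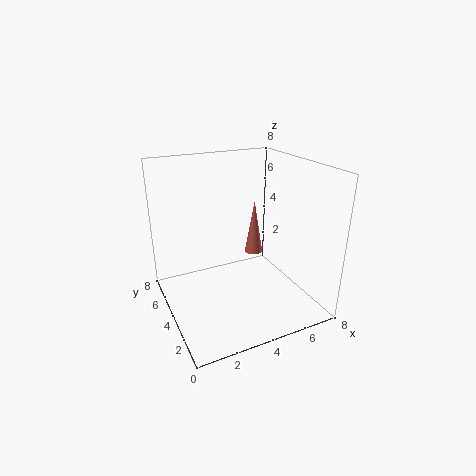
cx = 5; cy = 4; cz = 3; h = 3; color = 'salmon'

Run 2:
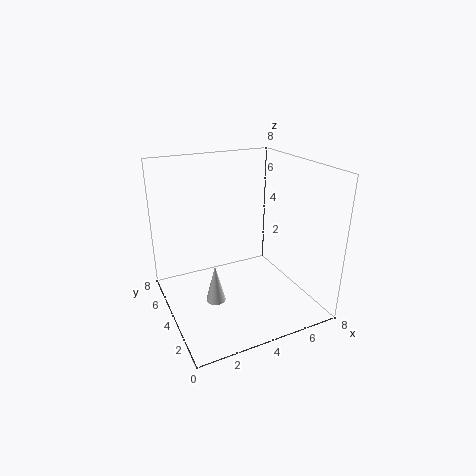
cx = 2; cy = 2.5; cz = 1.5; h = 2; color = 'white'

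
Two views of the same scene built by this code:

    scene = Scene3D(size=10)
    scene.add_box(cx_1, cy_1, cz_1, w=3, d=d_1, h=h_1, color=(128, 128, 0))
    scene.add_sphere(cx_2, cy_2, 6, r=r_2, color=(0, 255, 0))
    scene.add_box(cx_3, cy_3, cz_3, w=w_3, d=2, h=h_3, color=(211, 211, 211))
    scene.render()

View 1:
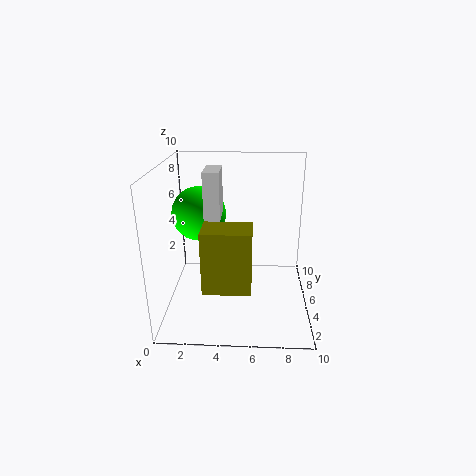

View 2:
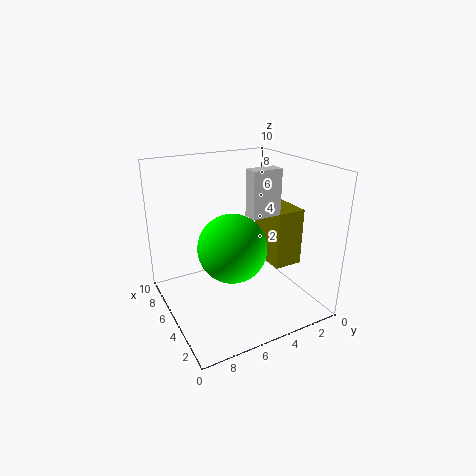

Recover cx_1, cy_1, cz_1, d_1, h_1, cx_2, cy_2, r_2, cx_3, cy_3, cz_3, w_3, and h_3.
cx_1 = 3
cy_1 = 1
cz_1 = 3
d_1 = 2
h_1 = 4
cx_2 = 2
cy_2 = 7
r_2 = 2
cx_3 = 3
cy_3 = 3
cz_3 = 7
w_3 = 1
h_3 = 3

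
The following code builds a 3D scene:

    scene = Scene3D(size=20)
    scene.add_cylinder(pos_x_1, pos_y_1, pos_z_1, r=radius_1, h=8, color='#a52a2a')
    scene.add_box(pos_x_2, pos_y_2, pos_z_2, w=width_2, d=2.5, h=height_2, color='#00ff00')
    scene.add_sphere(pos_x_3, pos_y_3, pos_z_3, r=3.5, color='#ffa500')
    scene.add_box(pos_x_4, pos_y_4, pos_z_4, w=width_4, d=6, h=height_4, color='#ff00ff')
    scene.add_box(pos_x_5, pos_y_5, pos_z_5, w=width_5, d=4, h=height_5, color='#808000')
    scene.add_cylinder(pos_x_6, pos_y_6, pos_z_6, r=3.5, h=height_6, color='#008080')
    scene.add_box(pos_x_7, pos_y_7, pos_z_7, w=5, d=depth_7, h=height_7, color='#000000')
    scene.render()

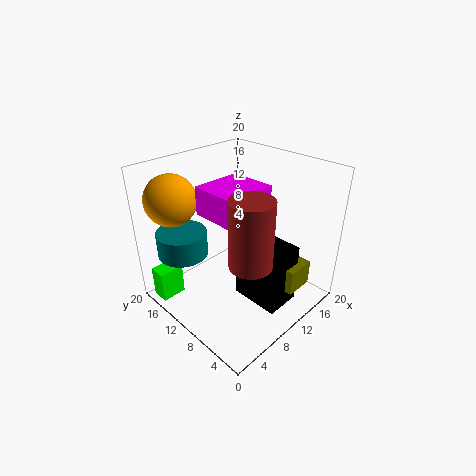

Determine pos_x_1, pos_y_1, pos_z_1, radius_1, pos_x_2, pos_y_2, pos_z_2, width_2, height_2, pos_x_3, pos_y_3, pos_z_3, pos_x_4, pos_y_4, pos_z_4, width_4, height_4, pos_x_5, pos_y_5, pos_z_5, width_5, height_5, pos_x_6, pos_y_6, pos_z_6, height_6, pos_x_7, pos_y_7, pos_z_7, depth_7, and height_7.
pos_x_1 = 5; pos_y_1 = 3; pos_z_1 = 11.5; radius_1 = 2.5; pos_x_2 = 0.5; pos_y_2 = 15.5; pos_z_2 = 1; width_2 = 3.5; height_2 = 4.5; pos_x_3 = 4; pos_y_3 = 16.5; pos_z_3 = 15.5; pos_x_4 = 4; pos_y_4 = 5; pos_z_4 = 15.5; width_4 = 6.5; height_4 = 3.5; pos_x_5 = 11.5; pos_y_5 = 1.5; pos_z_5 = 4; width_5 = 4; height_5 = 3.5; pos_x_6 = 4.5; pos_y_6 = 15.5; pos_z_6 = 7.5; height_6 = 3.5; pos_x_7 = 9; pos_y_7 = 2.5; pos_z_7 = 1.5; depth_7 = 7; height_7 = 8.5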